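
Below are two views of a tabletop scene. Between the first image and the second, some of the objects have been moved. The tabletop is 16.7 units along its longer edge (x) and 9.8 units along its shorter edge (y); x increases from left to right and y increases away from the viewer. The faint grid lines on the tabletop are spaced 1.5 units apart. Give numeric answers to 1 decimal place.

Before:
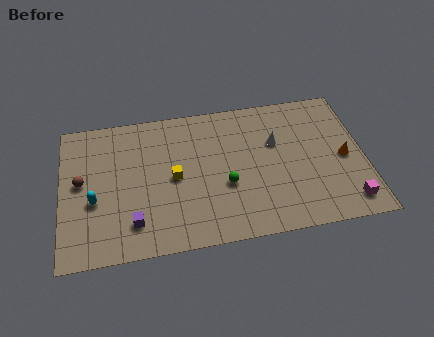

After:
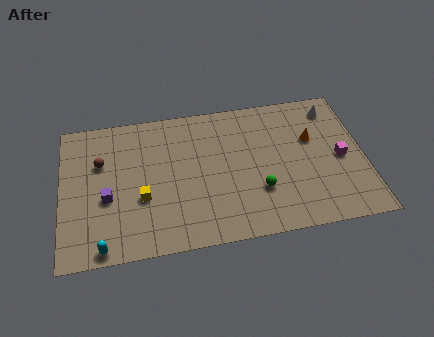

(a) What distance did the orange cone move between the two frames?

2.3

The orange cone moved from about (15.6, 4.6) to (13.9, 6.2), a distance of √(1.7² + 1.6²) ≈ 2.3.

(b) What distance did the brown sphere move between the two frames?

1.6

The brown sphere was near (1.1, 5.3) before and (2.2, 6.5) after, so it travelled √(1.1² + 1.2²) ≈ 1.6 units.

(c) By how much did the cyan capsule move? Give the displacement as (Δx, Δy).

(0.4, -3.1)

The cyan capsule started near (1.8, 3.9) and ended near (2.2, 0.8).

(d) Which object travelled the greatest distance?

the white cone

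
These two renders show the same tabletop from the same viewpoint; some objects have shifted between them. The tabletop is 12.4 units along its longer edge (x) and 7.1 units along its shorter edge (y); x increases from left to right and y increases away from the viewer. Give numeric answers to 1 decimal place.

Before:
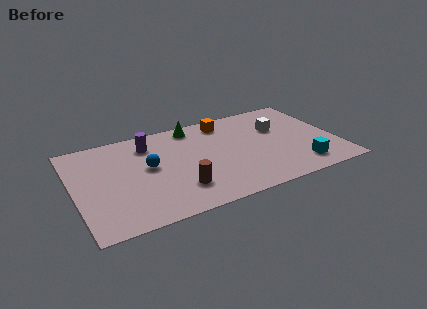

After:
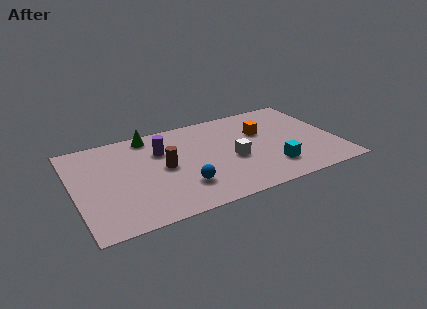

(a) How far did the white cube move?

2.9

The white cube was near (9.8, 4.6) before and (7.4, 3.0) after, so it travelled √(2.4² + 1.6²) ≈ 2.9 units.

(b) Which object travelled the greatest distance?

the white cube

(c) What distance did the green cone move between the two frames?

2.1

From (5.9, 6.2) to (3.8, 6.3), the green cone covered √(2.1² + 0.1²) ≈ 2.1 units.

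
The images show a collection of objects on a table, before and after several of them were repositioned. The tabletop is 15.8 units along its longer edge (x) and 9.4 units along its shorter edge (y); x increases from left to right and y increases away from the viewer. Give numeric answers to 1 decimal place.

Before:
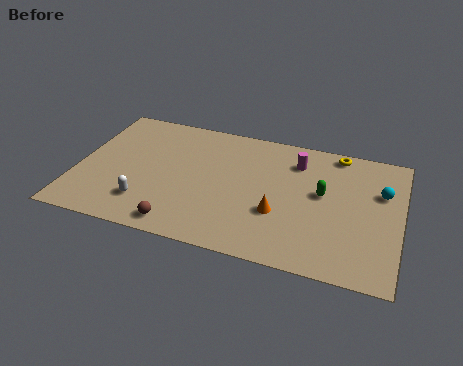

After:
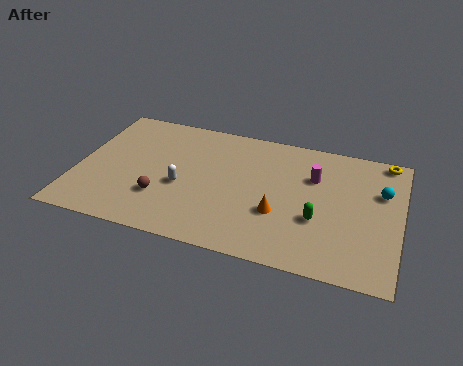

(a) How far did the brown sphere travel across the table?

2.0

The brown sphere moved from about (5.4, 1.1) to (4.3, 2.8), a distance of √(1.1² + 1.7²) ≈ 2.0.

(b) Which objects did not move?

the orange cone and the cyan sphere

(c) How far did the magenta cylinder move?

1.3

The magenta cylinder was near (10.6, 7.3) before and (11.5, 6.4) after, so it travelled √(0.9² + 0.9²) ≈ 1.3 units.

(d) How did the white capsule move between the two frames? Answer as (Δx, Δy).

(1.6, 1.7)

The white capsule was at about (3.6, 2.2) and moved to about (5.2, 3.9).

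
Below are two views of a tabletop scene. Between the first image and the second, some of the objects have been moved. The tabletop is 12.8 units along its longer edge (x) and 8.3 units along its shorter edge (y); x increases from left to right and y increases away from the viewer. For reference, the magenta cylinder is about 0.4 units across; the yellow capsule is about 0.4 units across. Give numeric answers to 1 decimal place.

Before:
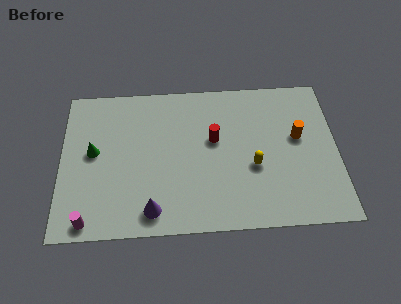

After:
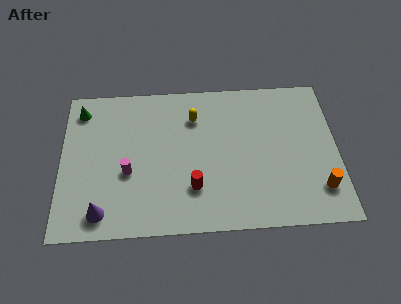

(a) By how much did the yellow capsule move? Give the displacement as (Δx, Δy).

(-2.7, 2.9)

The yellow capsule started near (8.9, 3.3) and ended near (6.2, 6.2).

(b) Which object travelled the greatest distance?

the yellow capsule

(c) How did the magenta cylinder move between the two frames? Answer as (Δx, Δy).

(1.8, 2.5)

From the two frames, the magenta cylinder sits at roughly (1.3, 0.8) before and (3.1, 3.3) after.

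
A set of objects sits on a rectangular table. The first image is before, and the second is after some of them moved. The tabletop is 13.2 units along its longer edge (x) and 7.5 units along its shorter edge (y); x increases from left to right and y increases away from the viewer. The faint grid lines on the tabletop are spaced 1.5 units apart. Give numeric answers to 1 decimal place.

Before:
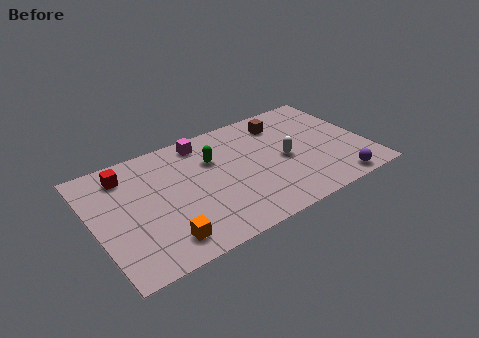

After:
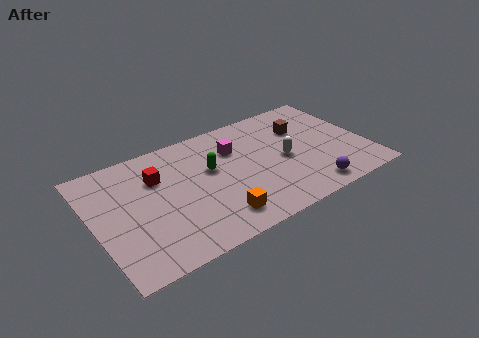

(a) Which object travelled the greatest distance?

the orange cube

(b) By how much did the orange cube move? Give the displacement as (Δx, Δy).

(2.6, 0.1)

The orange cube was at about (2.9, 1.3) and moved to about (5.5, 1.4).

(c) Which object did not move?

the white capsule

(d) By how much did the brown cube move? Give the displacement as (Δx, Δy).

(0.9, -0.8)

The brown cube was at about (9.5, 6.0) and moved to about (10.4, 5.2).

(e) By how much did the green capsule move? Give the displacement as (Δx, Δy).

(-0.2, -0.6)

The green capsule was at about (5.9, 5.1) and moved to about (5.7, 4.5).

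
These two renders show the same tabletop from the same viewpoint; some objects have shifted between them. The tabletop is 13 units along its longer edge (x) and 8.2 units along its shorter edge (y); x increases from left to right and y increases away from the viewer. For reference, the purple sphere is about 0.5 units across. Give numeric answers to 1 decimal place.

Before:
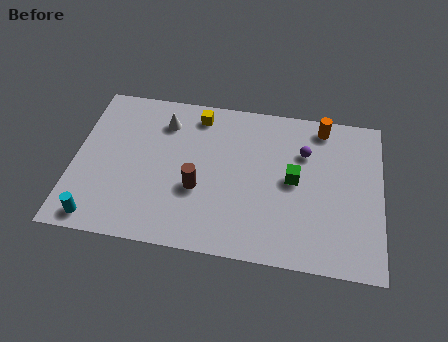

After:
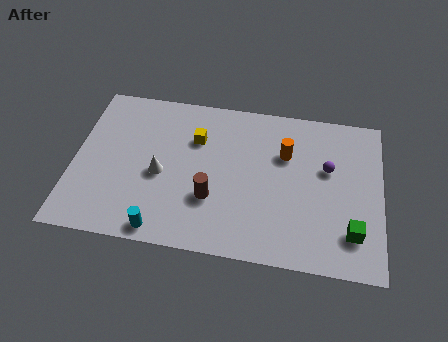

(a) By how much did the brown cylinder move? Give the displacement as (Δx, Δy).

(0.6, -0.4)

From the two frames, the brown cylinder sits at roughly (5.3, 3.1) before and (5.9, 2.7) after.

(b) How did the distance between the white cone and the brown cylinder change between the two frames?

-1.3

Before: roughly 3.7 units apart; after: 2.4. That's 1.3 units closer together.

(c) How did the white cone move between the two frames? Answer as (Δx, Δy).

(0.0, -2.8)

The white cone was at about (3.7, 6.4) and moved to about (3.7, 3.6).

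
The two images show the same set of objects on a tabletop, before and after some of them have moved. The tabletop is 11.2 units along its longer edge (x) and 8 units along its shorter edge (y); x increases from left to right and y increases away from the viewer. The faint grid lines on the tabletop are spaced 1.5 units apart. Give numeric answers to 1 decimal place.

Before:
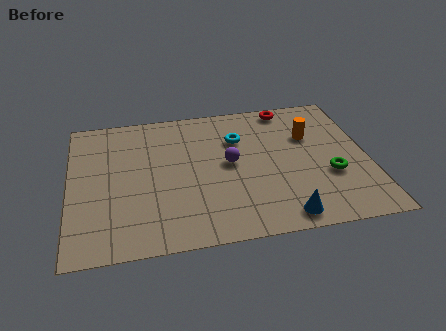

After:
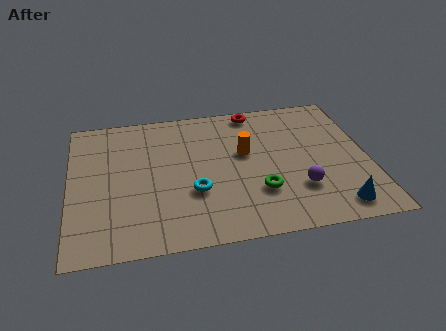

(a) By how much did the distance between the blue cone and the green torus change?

+0.3

The distance was about 2.8 in the first image and 3.1 in the second, so they moved 0.3 units further apart.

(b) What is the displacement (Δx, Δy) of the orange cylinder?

(-2.5, -0.6)

From the two frames, the orange cylinder sits at roughly (9.1, 5.3) before and (6.6, 4.7) after.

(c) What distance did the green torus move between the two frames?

2.7

From (9.7, 2.9) to (7.0, 2.4), the green torus covered √(2.7² + 0.5²) ≈ 2.7 units.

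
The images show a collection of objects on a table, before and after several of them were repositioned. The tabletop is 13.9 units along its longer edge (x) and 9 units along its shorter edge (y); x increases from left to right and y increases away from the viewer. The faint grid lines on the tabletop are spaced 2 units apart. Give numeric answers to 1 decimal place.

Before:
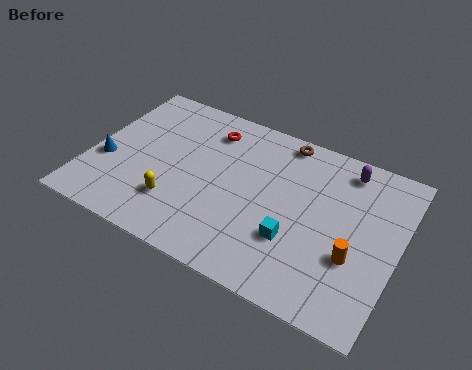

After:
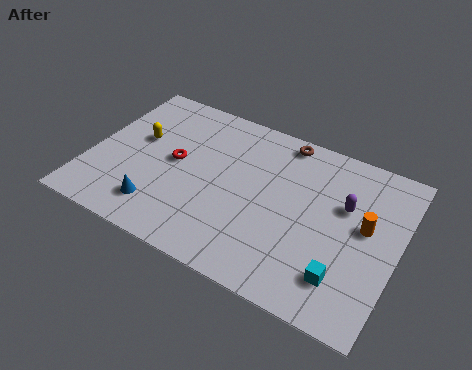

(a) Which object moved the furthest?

the yellow capsule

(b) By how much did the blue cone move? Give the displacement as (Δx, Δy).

(2.7, -1.6)

From the two frames, the blue cone sits at roughly (0.8, 3.4) before and (3.5, 1.8) after.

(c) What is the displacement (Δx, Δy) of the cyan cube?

(2.3, -0.9)

The cyan cube was at about (9.5, 2.9) and moved to about (11.8, 2.0).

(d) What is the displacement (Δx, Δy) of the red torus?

(-1.2, -2.5)

From the two frames, the red torus sits at roughly (5.0, 7.2) before and (3.8, 4.7) after.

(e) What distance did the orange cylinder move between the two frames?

1.8

The orange cylinder moved from about (12.1, 3.2) to (12.4, 5.0), a distance of √(0.3² + 1.8²) ≈ 1.8.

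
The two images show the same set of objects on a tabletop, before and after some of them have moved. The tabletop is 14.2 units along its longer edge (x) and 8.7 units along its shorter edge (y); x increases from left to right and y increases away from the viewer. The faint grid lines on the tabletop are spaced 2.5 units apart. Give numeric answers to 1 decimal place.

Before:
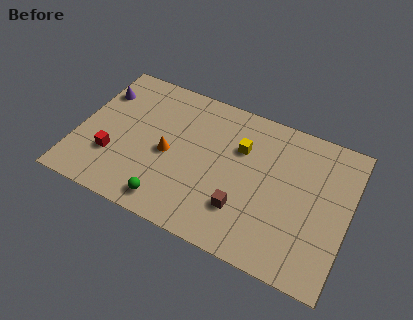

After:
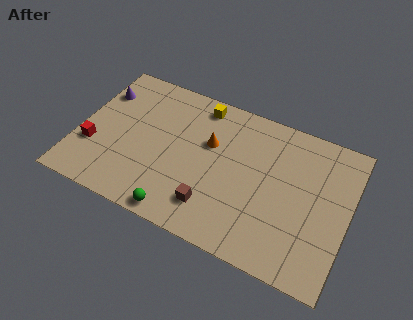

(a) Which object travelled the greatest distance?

the yellow cube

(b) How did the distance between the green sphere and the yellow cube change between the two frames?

+1.1

Before: roughly 5.7 units apart; after: 6.8. That's 1.1 units further apart.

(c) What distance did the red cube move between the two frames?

1.1

The red cube moved from about (2.0, 2.7) to (0.9, 2.9), a distance of √(1.1² + 0.2²) ≈ 1.1.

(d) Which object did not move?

the purple cone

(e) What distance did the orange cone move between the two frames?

2.5

The orange cone moved from about (4.8, 4.0) to (6.8, 5.5), a distance of √(2.0² + 1.5²) ≈ 2.5.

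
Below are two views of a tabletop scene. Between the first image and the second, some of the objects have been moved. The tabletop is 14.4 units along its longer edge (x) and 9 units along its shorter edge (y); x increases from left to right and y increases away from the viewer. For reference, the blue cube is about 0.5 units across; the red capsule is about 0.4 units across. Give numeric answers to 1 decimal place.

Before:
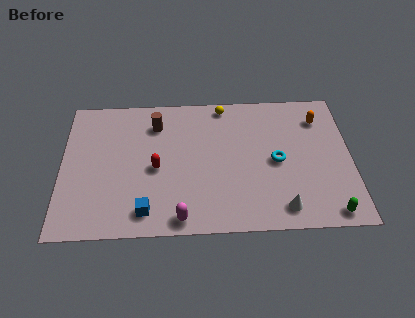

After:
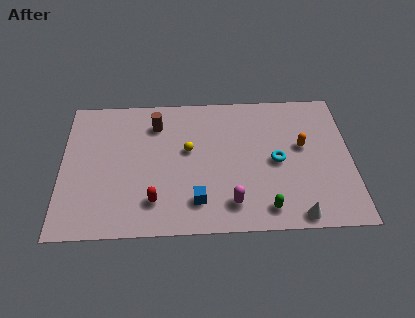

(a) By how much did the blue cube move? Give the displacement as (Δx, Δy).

(2.5, 0.5)

From the two frames, the blue cube sits at roughly (4.2, 1.4) before and (6.7, 1.9) after.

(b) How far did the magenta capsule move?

2.6

The magenta capsule was near (5.9, 0.9) before and (8.4, 1.7) after, so it travelled √(2.5² + 0.8²) ≈ 2.6 units.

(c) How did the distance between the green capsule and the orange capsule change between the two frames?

-1.8

The distance was about 6.1 in the first image and 4.3 in the second, so they moved 1.8 units closer together.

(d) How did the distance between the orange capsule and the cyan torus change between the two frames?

-1.9

They were about 3.5 units apart before and 1.6 after — 1.9 units closer together.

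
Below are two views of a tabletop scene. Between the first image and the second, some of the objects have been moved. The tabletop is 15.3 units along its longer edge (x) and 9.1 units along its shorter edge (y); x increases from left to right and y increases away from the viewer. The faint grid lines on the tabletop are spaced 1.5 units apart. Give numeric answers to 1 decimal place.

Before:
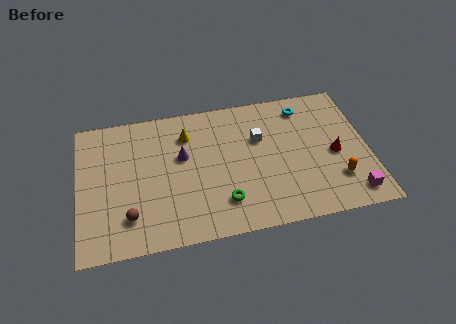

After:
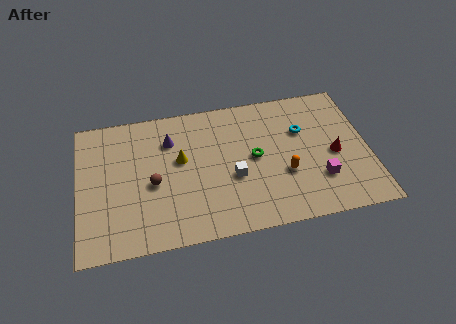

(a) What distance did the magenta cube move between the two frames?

2.1

The magenta cube moved from about (14.2, 1.3) to (12.6, 2.6), a distance of √(1.6² + 1.3²) ≈ 2.1.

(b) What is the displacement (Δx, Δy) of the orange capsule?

(-2.7, 0.9)

From the two frames, the orange capsule sits at roughly (13.5, 2.4) before and (10.8, 3.3) after.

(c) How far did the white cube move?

2.7

The white cube moved from about (9.6, 5.9) to (8.1, 3.6), a distance of √(1.5² + 2.3²) ≈ 2.7.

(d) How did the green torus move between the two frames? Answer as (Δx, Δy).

(1.8, 2.6)

From the two frames, the green torus sits at roughly (7.5, 2.1) before and (9.3, 4.7) after.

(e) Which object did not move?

the red cone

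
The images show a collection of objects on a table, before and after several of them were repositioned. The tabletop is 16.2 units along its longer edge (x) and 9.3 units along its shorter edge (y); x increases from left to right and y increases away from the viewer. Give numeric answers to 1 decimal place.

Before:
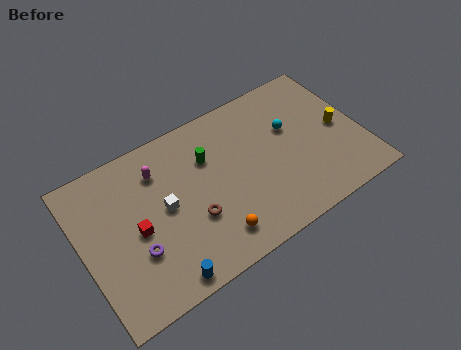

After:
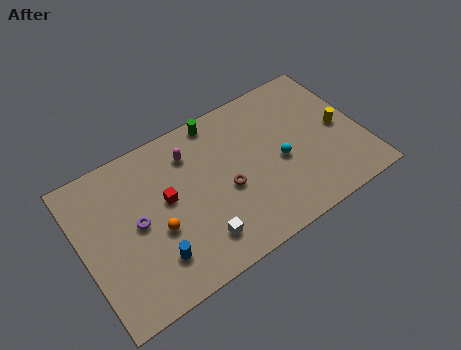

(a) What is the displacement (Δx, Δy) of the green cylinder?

(0.9, 2.0)

The green cylinder started near (7.5, 6.4) and ended near (8.4, 8.4).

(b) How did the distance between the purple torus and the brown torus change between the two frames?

+1.8

Before: roughly 3.3 units apart; after: 5.1. That's 1.8 units further apart.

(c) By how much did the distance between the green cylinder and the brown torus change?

+1.0

The distance was about 3.4 in the first image and 4.4 in the second, so they moved 1.0 units further apart.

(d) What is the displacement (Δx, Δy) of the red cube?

(1.9, 0.9)

From the two frames, the red cube sits at roughly (3.0, 4.3) before and (4.9, 5.2) after.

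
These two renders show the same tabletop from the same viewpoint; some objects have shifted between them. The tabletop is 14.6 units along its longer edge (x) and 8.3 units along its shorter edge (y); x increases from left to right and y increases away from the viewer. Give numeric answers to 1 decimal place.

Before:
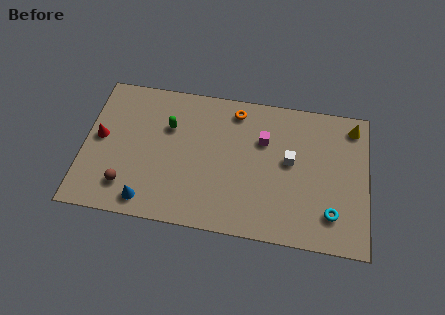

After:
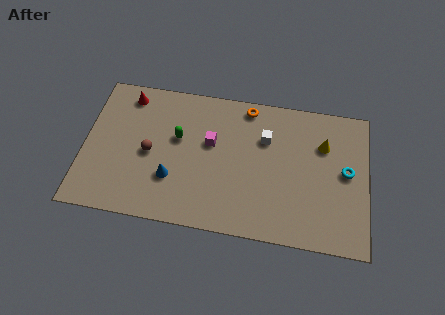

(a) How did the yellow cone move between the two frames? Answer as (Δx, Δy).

(-1.5, -1.3)

The yellow cone was at about (13.8, 7.1) and moved to about (12.3, 5.8).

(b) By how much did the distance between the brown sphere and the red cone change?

+0.5

Before: roughly 3.0 units apart; after: 3.5. That's 0.5 units further apart.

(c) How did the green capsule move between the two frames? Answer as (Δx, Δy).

(0.5, -0.6)

The green capsule was at about (4.3, 5.6) and moved to about (4.8, 5.0).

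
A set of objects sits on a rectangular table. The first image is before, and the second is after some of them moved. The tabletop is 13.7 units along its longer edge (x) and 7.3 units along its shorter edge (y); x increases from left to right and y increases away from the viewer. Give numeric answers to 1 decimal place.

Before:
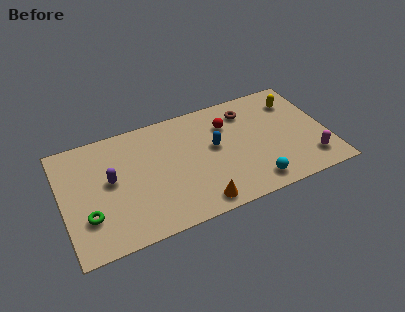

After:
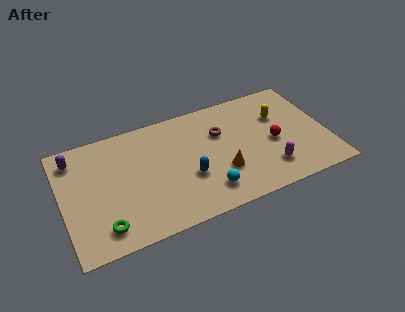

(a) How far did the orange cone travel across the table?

2.1

The orange cone was near (6.7, 0.9) before and (8.1, 2.4) after, so it travelled √(1.4² + 1.5²) ≈ 2.1 units.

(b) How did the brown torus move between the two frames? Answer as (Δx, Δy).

(-1.5, -0.9)

The brown torus was at about (9.8, 5.8) and moved to about (8.3, 4.9).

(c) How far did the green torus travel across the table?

1.1

From (1.2, 2.2) to (1.9, 1.3), the green torus covered √(0.7² + 0.9²) ≈ 1.1 units.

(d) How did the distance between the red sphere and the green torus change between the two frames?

+1.1

The distance was about 8.1 in the first image and 9.2 in the second, so they moved 1.1 units further apart.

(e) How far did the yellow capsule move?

1.1

The yellow capsule moved from about (12.3, 5.6) to (11.4, 4.9), a distance of √(0.9² + 0.7²) ≈ 1.1.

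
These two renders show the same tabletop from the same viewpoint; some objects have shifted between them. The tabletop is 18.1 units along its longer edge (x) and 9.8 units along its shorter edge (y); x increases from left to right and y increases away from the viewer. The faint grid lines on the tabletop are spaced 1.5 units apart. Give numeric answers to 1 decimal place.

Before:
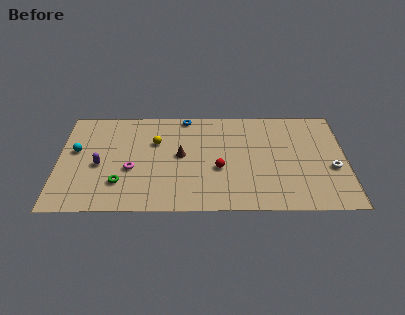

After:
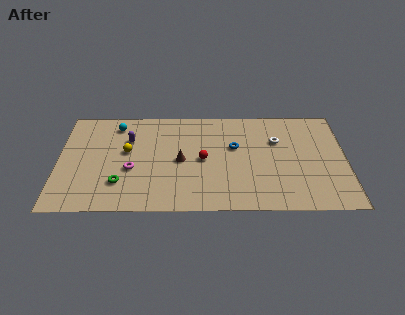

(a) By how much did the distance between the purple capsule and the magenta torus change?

+0.9

Before: roughly 2.0 units apart; after: 2.9. That's 0.9 units further apart.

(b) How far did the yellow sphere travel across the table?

2.0

The yellow sphere moved from about (6.1, 6.5) to (4.3, 5.6), a distance of √(1.8² + 0.9²) ≈ 2.0.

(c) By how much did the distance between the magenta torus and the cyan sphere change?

+0.5

Before: roughly 3.9 units apart; after: 4.4. That's 0.5 units further apart.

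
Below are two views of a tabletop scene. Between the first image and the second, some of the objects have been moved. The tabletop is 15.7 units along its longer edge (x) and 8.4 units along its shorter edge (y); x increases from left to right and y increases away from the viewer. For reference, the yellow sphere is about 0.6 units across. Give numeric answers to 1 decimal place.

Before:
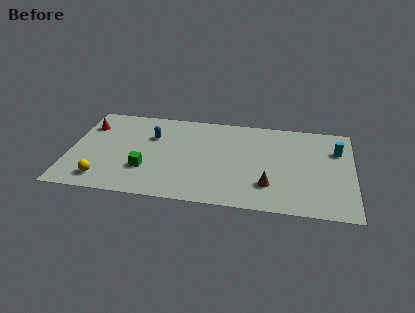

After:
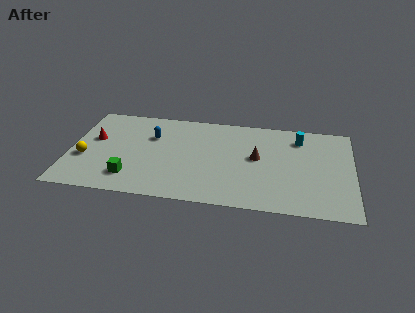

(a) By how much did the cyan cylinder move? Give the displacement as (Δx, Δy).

(-2.1, 0.8)

The cyan cylinder started near (14.8, 5.9) and ended near (12.7, 6.7).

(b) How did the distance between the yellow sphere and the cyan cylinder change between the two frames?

-1.3

They were about 13.6 units apart before and 12.3 after — 1.3 units closer together.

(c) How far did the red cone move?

1.3

The red cone was near (0.9, 6.2) before and (1.3, 5.0) after, so it travelled √(0.4² + 1.2²) ≈ 1.3 units.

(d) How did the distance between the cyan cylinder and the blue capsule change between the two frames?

-2.0

They were about 10.3 units apart before and 8.3 after — 2.0 units closer together.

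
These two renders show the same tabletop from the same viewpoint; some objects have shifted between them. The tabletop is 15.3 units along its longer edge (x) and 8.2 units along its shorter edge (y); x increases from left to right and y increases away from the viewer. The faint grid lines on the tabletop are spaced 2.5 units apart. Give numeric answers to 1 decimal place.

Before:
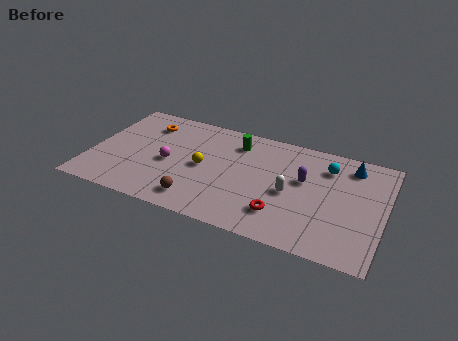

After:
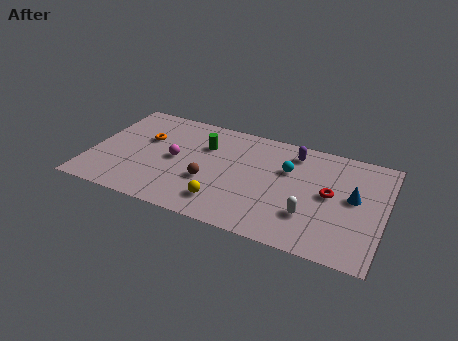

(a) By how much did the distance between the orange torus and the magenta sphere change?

-1.1

The distance was about 3.1 in the first image and 2.0 in the second, so they moved 1.1 units closer together.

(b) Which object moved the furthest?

the red torus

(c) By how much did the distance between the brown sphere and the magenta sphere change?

-0.7

Before: roughly 2.9 units apart; after: 2.2. That's 0.7 units closer together.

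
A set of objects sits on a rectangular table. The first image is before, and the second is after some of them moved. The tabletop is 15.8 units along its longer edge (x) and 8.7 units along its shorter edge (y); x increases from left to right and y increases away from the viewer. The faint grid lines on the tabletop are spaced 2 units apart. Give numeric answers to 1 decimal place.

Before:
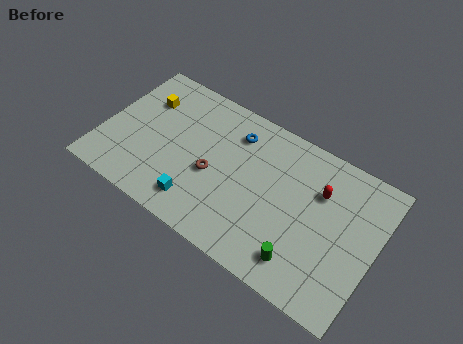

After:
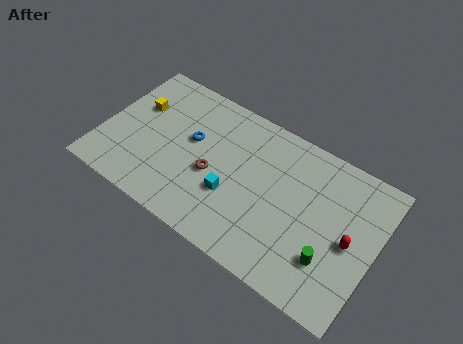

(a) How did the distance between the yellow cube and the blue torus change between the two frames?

-2.0

Before: roughly 5.3 units apart; after: 3.3. That's 2.0 units closer together.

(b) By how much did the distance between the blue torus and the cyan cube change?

-2.0

They were about 5.4 units apart before and 3.4 after — 2.0 units closer together.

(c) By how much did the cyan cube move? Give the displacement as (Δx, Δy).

(1.7, 1.5)

The cyan cube started near (6.0, 1.6) and ended near (7.7, 3.1).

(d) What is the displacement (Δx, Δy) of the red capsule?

(2.0, -1.9)

The red capsule started near (12.4, 6.0) and ended near (14.4, 4.1).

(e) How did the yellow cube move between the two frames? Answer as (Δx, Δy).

(-0.3, -0.6)

The yellow cube started near (2.0, 6.2) and ended near (1.7, 5.6).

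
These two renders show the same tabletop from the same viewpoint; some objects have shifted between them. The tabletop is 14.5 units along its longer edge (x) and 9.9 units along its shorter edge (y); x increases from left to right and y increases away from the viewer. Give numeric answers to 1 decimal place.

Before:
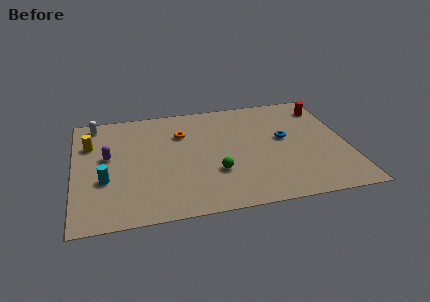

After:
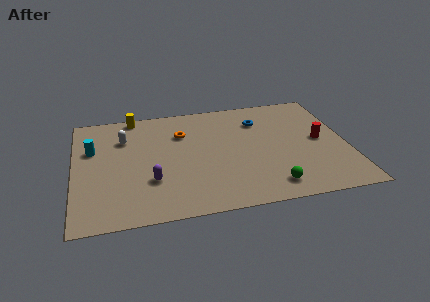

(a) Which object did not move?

the orange torus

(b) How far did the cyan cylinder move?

2.9

The cyan cylinder was near (1.6, 3.6) before and (1.0, 6.4) after, so it travelled √(0.6² + 2.8²) ≈ 2.9 units.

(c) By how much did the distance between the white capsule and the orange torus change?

-1.8

Before: roughly 4.9 units apart; after: 3.1. That's 1.8 units closer together.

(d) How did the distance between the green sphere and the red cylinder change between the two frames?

-3.3

They were about 7.8 units apart before and 4.5 after — 3.3 units closer together.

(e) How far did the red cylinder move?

3.0

The red cylinder moved from about (13.6, 8.0) to (13.1, 5.0), a distance of √(0.5² + 3.0²) ≈ 3.0.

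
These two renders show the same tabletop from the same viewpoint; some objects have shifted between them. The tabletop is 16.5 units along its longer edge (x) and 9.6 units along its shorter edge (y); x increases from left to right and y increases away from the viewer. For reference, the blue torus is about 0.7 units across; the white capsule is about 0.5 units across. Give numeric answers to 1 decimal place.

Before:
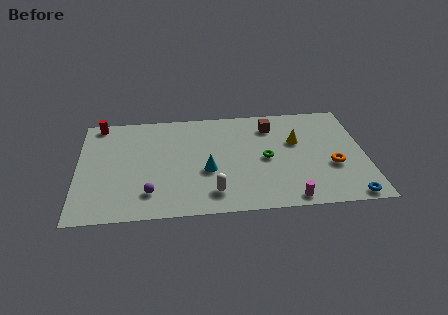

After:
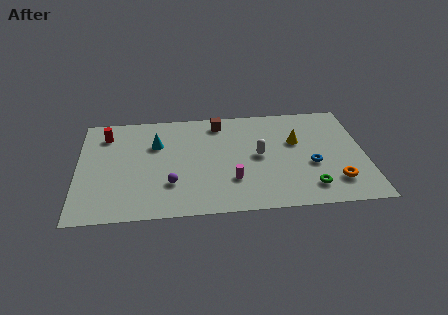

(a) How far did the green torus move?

3.7

From (10.8, 4.6) to (13.2, 1.8), the green torus covered √(2.4² + 2.8²) ≈ 3.7 units.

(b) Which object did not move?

the yellow cone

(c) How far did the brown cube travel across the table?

3.1

From (11.2, 7.6) to (8.2, 8.2), the brown cube covered √(3.0² + 0.6²) ≈ 3.1 units.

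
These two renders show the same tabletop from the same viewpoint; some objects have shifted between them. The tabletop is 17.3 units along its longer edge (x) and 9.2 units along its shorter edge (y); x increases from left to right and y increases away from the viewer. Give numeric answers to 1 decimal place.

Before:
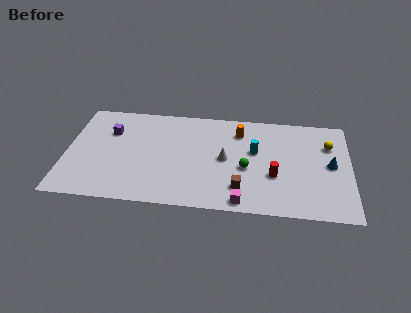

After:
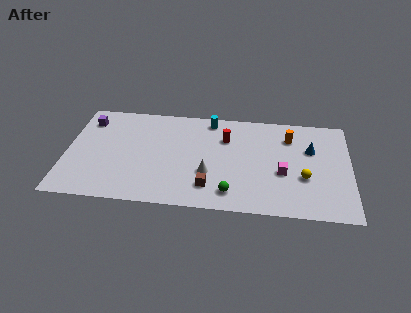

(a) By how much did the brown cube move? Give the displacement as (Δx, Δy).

(-1.9, -0.1)

From the two frames, the brown cube sits at roughly (10.7, 2.1) before and (8.8, 2.0) after.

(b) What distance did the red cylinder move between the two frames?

4.3

The red cylinder was near (12.7, 3.4) before and (9.7, 6.5) after, so it travelled √(3.0² + 3.1²) ≈ 4.3 units.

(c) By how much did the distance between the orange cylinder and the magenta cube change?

-3.0

Before: roughly 6.3 units apart; after: 3.3. That's 3.0 units closer together.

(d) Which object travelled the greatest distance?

the red cylinder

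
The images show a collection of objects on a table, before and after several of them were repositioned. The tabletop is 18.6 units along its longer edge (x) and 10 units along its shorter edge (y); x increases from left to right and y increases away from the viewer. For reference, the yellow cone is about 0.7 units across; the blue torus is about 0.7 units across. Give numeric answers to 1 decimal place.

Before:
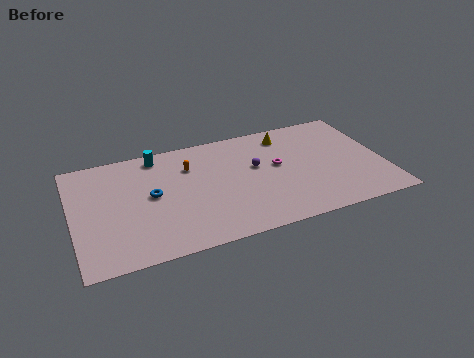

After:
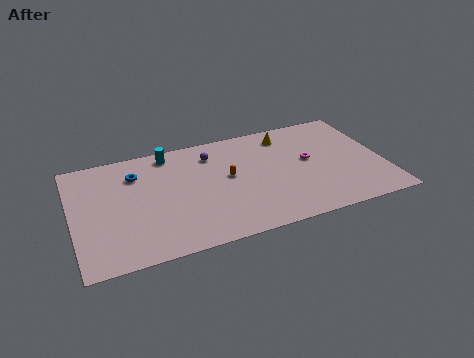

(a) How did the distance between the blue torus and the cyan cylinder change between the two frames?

-1.1

Before: roughly 3.6 units apart; after: 2.5. That's 1.1 units closer together.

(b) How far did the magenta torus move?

1.9

From (12.3, 5.6) to (14.2, 5.5), the magenta torus covered √(1.9² + 0.1²) ≈ 1.9 units.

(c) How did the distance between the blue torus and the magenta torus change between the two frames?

+2.9

Before: roughly 7.6 units apart; after: 10.5. That's 2.9 units further apart.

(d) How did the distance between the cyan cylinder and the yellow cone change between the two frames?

-0.7

The distance was about 7.8 in the first image and 7.1 in the second, so they moved 0.7 units closer together.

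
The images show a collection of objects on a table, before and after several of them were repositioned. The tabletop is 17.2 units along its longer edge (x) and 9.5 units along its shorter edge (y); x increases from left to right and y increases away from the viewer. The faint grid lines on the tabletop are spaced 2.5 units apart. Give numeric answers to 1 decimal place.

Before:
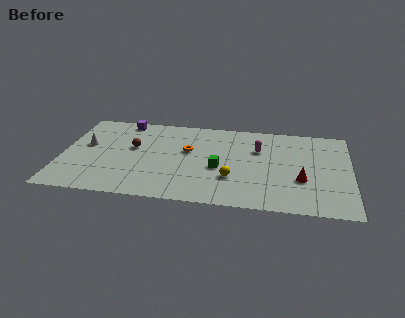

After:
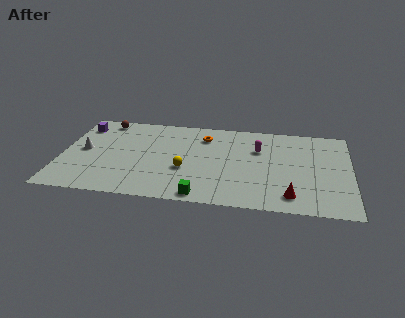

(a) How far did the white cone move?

0.6

The white cone was near (1.4, 5.5) before and (1.3, 4.9) after, so it travelled √(0.1² + 0.6²) ≈ 0.6 units.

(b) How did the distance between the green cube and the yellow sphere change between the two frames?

+1.6

Before: roughly 1.3 units apart; after: 2.9. That's 1.6 units further apart.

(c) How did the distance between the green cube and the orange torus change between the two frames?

+4.0

Before: roughly 2.5 units apart; after: 6.5. That's 4.0 units further apart.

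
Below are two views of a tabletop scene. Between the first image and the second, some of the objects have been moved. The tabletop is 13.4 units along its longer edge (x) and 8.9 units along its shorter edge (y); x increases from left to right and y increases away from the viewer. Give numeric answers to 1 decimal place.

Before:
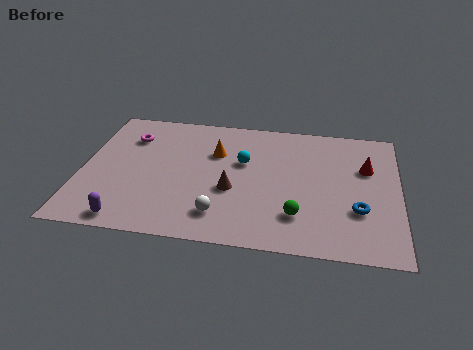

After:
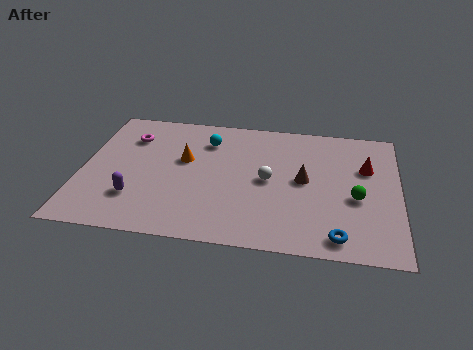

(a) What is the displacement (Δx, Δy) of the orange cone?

(-1.3, -0.7)

The orange cone started near (5.6, 6.0) and ended near (4.3, 5.3).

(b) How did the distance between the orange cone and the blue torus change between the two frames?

+1.0

The distance was about 6.8 in the first image and 7.8 in the second, so they moved 1.0 units further apart.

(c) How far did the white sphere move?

3.2

The white sphere was near (6.0, 1.8) before and (7.9, 4.4) after, so it travelled √(1.9² + 2.6²) ≈ 3.2 units.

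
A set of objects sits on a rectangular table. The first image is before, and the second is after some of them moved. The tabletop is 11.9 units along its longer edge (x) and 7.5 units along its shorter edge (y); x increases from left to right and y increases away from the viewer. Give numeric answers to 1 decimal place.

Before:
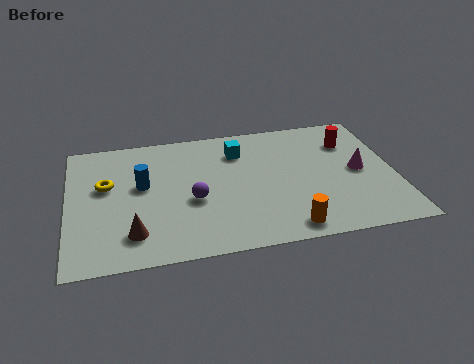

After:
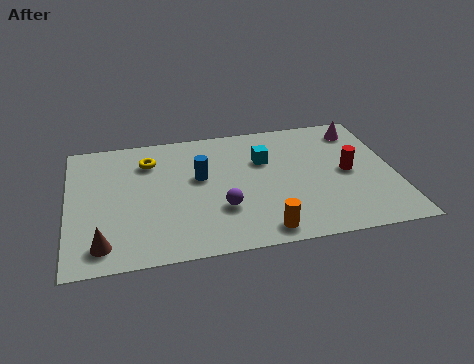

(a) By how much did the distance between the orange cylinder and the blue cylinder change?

-2.0

Before: roughly 6.1 units apart; after: 4.1. That's 2.0 units closer together.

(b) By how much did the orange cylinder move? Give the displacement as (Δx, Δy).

(-0.9, 0.0)

The orange cylinder was at about (7.8, 0.9) and moved to about (6.9, 0.9).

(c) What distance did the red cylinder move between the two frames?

1.8

The red cylinder moved from about (10.4, 5.5) to (10.2, 3.7), a distance of √(0.2² + 1.8²) ≈ 1.8.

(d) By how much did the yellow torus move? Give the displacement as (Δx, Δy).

(1.6, 1.2)

The yellow torus started near (1.4, 4.5) and ended near (3.0, 5.7).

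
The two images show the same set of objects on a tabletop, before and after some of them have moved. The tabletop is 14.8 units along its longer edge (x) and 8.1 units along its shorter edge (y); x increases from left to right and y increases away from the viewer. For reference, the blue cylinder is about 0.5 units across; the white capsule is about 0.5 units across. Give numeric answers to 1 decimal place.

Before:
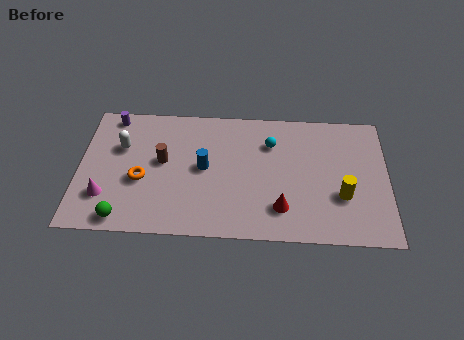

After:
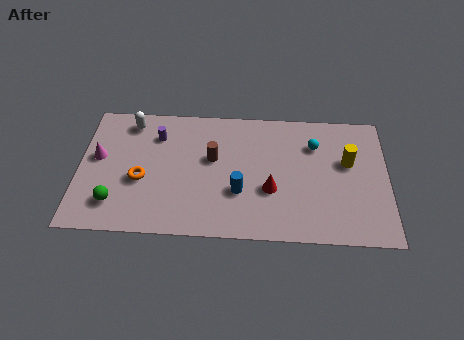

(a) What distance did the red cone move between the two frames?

1.2

The red cone moved from about (9.7, 1.9) to (9.2, 3.0), a distance of √(0.5² + 1.1²) ≈ 1.2.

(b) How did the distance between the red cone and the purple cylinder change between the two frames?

-3.5

Before: roughly 9.8 units apart; after: 6.3. That's 3.5 units closer together.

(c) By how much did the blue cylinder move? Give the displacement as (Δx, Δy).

(1.7, -1.4)

The blue cylinder started near (6.0, 4.2) and ended near (7.7, 2.8).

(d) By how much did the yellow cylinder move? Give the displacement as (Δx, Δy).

(0.3, 2.1)

From the two frames, the yellow cylinder sits at roughly (12.6, 2.8) before and (12.9, 4.9) after.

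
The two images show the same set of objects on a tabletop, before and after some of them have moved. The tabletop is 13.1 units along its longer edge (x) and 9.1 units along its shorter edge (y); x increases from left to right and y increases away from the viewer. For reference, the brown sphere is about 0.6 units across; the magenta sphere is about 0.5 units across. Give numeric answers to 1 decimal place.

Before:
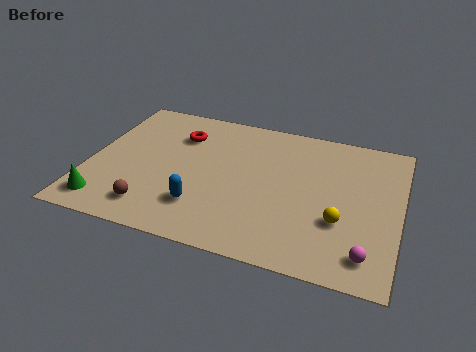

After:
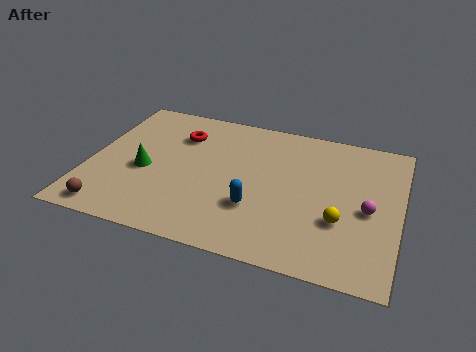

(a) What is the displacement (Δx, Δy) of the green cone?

(1.4, 2.5)

From the two frames, the green cone sits at roughly (1.0, 1.4) before and (2.4, 3.9) after.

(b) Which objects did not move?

the red torus and the yellow sphere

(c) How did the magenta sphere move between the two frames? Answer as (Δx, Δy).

(-0.1, 2.6)

From the two frames, the magenta sphere sits at roughly (11.9, 1.5) before and (11.8, 4.1) after.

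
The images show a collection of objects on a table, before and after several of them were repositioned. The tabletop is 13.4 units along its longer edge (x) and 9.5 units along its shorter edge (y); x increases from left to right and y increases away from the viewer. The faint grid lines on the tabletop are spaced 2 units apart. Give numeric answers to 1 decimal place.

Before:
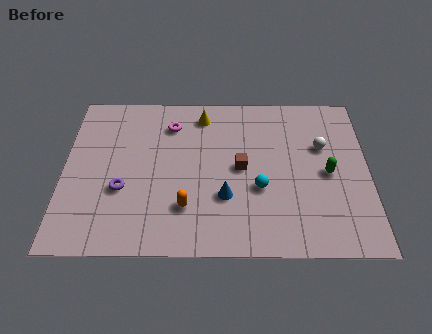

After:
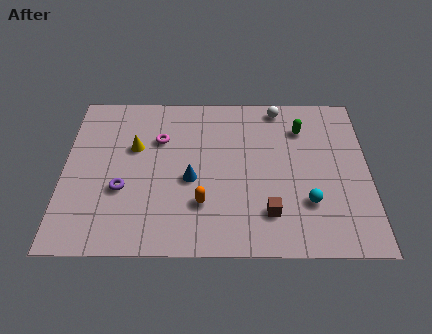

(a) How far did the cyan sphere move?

2.2

The cyan sphere was near (8.6, 3.6) before and (10.7, 2.8) after, so it travelled √(2.1² + 0.8²) ≈ 2.2 units.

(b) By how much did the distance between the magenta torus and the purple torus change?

-1.0

Before: roughly 4.4 units apart; after: 3.4. That's 1.0 units closer together.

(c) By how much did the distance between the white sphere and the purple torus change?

-0.7

Before: roughly 9.2 units apart; after: 8.5. That's 0.7 units closer together.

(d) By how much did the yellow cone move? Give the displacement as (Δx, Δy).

(-3.0, -2.0)

The yellow cone was at about (6.1, 8.0) and moved to about (3.1, 6.0).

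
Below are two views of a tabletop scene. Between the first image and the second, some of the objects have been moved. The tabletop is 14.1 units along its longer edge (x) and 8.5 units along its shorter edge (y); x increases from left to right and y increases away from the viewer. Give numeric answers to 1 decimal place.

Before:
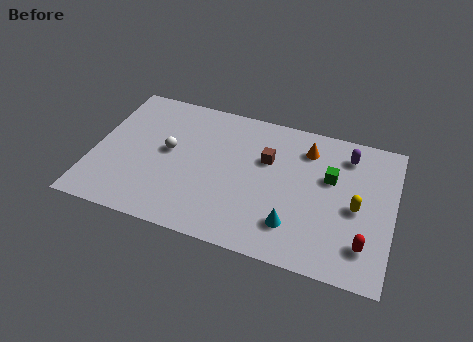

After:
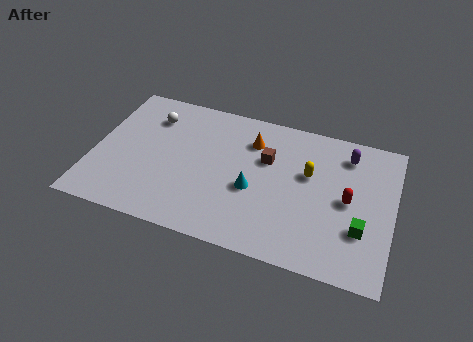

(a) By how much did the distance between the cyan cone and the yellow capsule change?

-0.4

The distance was about 3.4 in the first image and 3.0 in the second, so they moved 0.4 units closer together.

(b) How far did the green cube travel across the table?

3.1

From (11.1, 5.3) to (12.7, 2.7), the green cube covered √(1.6² + 2.6²) ≈ 3.1 units.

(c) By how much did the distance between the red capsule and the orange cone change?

-0.5

They were about 5.7 units apart before and 5.2 after — 0.5 units closer together.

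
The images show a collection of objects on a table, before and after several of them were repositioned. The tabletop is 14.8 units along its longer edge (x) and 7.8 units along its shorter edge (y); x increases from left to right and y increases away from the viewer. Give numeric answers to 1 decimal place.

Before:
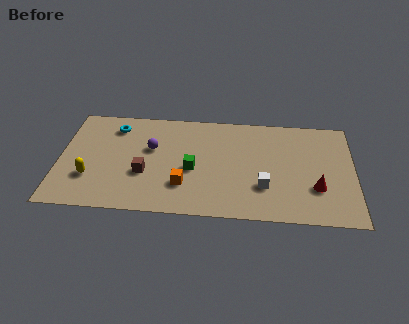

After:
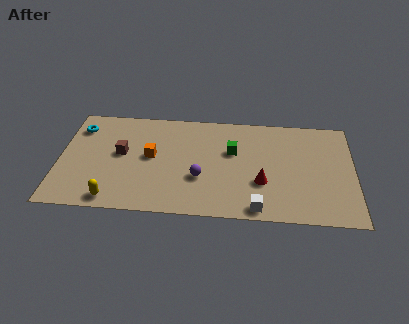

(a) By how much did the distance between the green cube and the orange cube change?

+2.9

Before: roughly 1.3 units apart; after: 4.2. That's 2.9 units further apart.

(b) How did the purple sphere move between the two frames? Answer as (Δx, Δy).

(2.5, -2.0)

The purple sphere was at about (4.6, 4.8) and moved to about (7.1, 2.8).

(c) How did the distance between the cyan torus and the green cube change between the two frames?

+3.0

They were about 4.9 units apart before and 7.9 after — 3.0 units further apart.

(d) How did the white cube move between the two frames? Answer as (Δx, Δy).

(-0.3, -1.6)

The white cube started near (10.3, 2.4) and ended near (10.0, 0.8).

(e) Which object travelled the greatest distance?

the purple sphere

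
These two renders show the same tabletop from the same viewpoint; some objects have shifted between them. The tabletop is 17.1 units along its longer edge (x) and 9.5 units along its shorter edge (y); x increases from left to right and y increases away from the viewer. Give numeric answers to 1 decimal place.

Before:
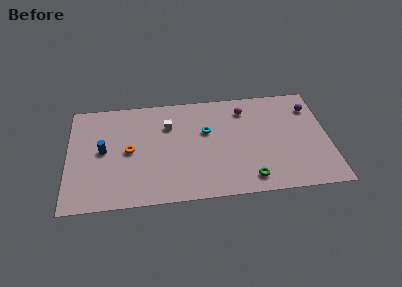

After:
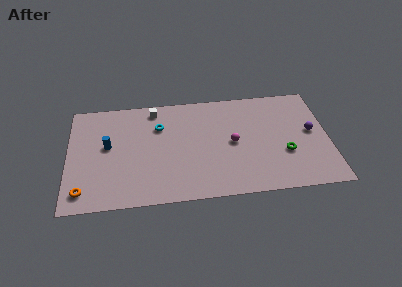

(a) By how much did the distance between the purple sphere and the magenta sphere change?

+0.8

They were about 4.4 units apart before and 5.2 after — 0.8 units further apart.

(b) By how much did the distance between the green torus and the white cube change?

+2.4

Before: roughly 7.4 units apart; after: 9.8. That's 2.4 units further apart.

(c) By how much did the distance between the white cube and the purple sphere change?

+1.3

The distance was about 9.5 in the first image and 10.8 in the second, so they moved 1.3 units further apart.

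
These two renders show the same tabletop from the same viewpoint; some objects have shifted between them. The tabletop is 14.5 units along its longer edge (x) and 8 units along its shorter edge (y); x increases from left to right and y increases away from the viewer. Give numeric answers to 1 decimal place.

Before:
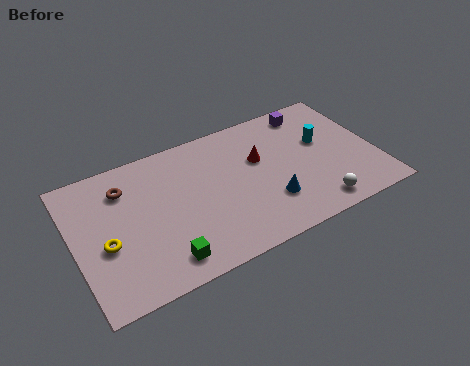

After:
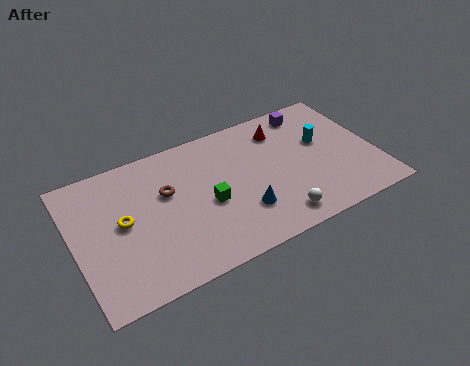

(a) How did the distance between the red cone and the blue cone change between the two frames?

+2.0

Before: roughly 2.7 units apart; after: 4.7. That's 2.0 units further apart.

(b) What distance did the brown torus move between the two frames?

2.2

From (2.6, 6.1) to (4.5, 5.0), the brown torus covered √(1.9² + 1.1²) ≈ 2.2 units.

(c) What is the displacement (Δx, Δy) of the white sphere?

(-1.9, 0.1)

From the two frames, the white sphere sits at roughly (11.2, 1.1) before and (9.3, 1.2) after.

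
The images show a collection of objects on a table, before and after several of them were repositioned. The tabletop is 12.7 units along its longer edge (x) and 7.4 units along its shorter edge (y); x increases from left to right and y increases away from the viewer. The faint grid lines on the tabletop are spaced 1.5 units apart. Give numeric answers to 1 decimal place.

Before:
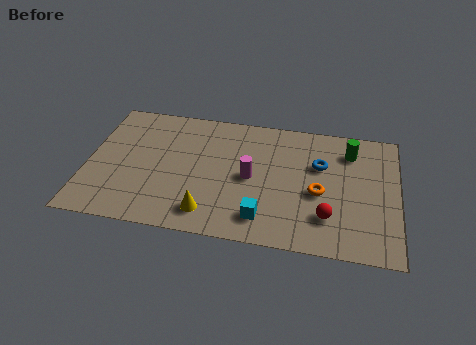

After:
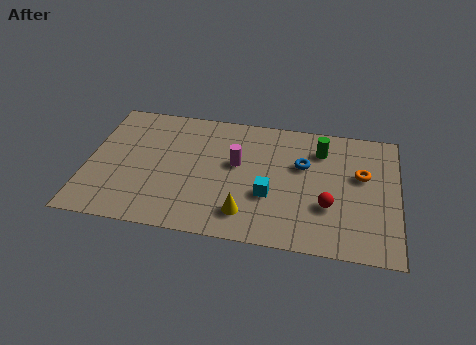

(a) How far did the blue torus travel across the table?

0.7

The blue torus was near (9.5, 4.8) before and (8.8, 4.7) after, so it travelled √(0.7² + 0.1²) ≈ 0.7 units.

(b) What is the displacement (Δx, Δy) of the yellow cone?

(1.5, 0.2)

From the two frames, the yellow cone sits at roughly (5.1, 1.3) before and (6.6, 1.5) after.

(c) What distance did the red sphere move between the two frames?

0.6

From (9.9, 1.9) to (9.9, 2.5), the red sphere covered √(0.0² + 0.6²) ≈ 0.6 units.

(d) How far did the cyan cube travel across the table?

1.3

The cyan cube moved from about (7.3, 1.4) to (7.5, 2.7), a distance of √(0.2² + 1.3²) ≈ 1.3.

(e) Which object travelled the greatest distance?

the orange torus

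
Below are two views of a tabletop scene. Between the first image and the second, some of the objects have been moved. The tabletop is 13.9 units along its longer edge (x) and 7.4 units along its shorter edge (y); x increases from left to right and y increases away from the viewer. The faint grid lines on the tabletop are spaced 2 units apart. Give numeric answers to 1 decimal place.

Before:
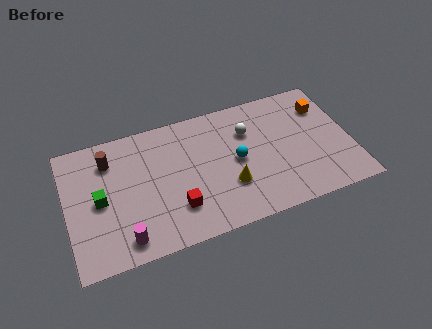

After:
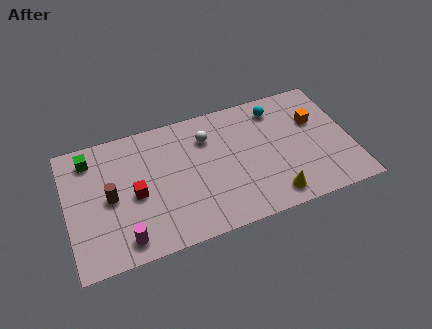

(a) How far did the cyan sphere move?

3.3

The cyan sphere moved from about (8.3, 3.7) to (10.5, 6.1), a distance of √(2.2² + 2.4²) ≈ 3.3.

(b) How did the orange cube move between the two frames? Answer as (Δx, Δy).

(-0.5, -0.7)

From the two frames, the orange cube sits at roughly (12.8, 5.5) before and (12.3, 4.8) after.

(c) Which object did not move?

the magenta cylinder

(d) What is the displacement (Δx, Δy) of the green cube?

(-0.3, 2.5)

From the two frames, the green cube sits at roughly (1.6, 3.6) before and (1.3, 6.1) after.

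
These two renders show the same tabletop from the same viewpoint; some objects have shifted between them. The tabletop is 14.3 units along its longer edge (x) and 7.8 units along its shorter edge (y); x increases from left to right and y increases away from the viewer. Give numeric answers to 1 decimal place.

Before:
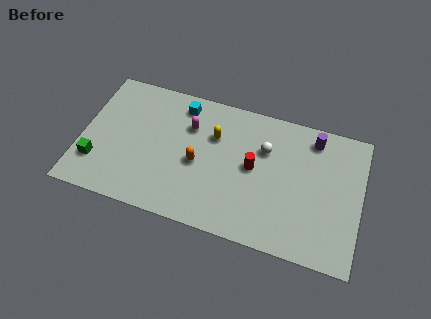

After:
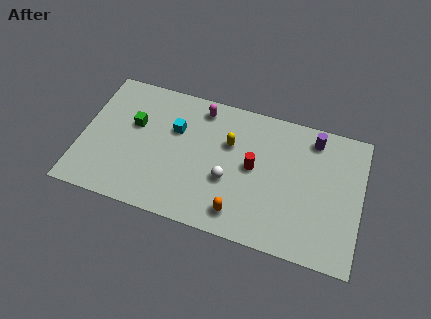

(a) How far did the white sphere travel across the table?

2.9

The white sphere moved from about (9.3, 5.3) to (7.6, 3.0), a distance of √(1.7² + 2.3²) ≈ 2.9.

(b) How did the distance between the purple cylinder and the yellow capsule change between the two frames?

-0.7

Before: roughly 5.2 units apart; after: 4.5. That's 0.7 units closer together.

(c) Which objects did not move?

the red cylinder and the purple cylinder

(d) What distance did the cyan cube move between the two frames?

1.5

From (4.9, 6.6) to (4.7, 5.1), the cyan cube covered √(0.2² + 1.5²) ≈ 1.5 units.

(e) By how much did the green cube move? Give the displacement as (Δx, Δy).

(1.7, 2.7)

The green cube started near (0.9, 2.1) and ended near (2.6, 4.8).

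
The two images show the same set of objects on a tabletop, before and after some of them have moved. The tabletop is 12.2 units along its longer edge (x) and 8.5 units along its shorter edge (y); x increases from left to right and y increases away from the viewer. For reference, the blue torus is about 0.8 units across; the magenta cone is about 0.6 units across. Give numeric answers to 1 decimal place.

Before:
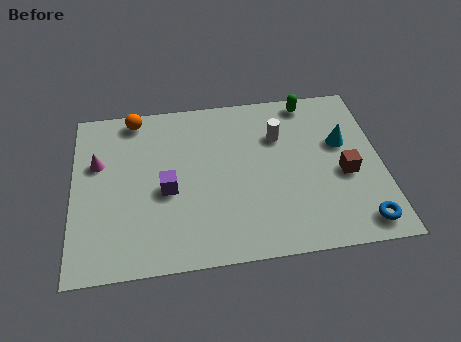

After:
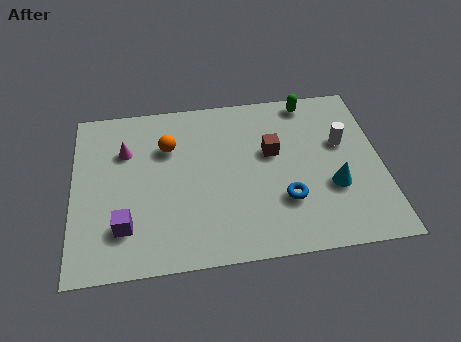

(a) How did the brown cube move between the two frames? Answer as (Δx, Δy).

(-2.8, 1.5)

The brown cube started near (10.7, 3.6) and ended near (7.9, 5.1).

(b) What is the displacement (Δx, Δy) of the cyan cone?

(-0.5, -2.2)

The cyan cone was at about (10.7, 5.2) and moved to about (10.2, 3.0).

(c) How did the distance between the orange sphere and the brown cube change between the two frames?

-4.9

Before: roughly 9.1 units apart; after: 4.2. That's 4.9 units closer together.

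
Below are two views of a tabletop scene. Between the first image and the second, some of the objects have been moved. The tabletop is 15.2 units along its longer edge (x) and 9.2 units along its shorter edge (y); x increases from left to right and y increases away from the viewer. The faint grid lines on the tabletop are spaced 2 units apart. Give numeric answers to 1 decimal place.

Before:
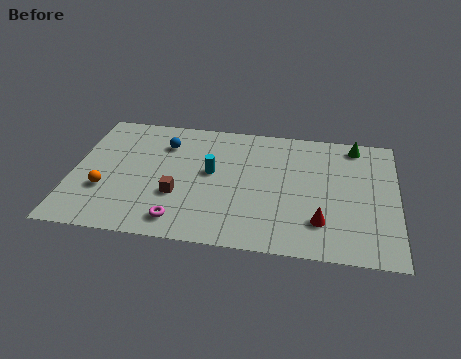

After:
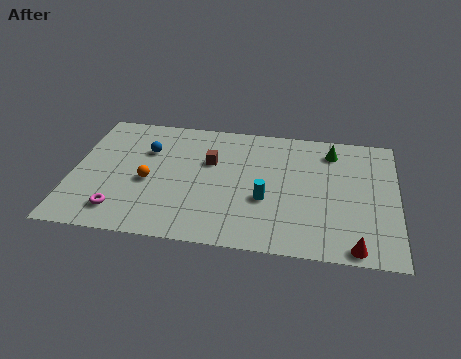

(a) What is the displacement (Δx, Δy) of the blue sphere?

(-0.8, -0.6)

The blue sphere started near (4.2, 6.9) and ended near (3.4, 6.3).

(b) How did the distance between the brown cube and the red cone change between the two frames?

+1.8

They were about 6.8 units apart before and 8.6 after — 1.8 units further apart.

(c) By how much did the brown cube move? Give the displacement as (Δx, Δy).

(1.4, 2.7)

The brown cube was at about (5.0, 3.2) and moved to about (6.4, 5.9).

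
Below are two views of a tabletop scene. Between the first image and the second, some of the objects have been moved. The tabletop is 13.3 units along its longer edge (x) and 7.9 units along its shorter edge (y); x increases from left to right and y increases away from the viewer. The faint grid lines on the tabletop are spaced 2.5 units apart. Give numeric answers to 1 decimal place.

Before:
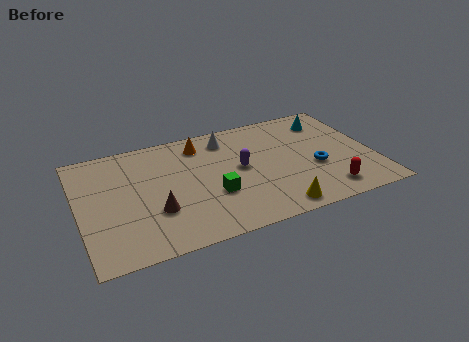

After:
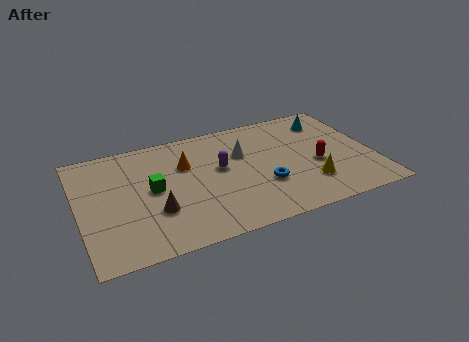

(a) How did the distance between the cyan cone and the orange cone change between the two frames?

+0.9

Before: roughly 5.9 units apart; after: 6.8. That's 0.9 units further apart.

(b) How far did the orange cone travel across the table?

1.4

The orange cone was near (5.7, 6.5) before and (4.9, 5.3) after, so it travelled √(0.8² + 1.2²) ≈ 1.4 units.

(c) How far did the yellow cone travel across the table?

2.1

The yellow cone moved from about (8.5, 0.9) to (10.2, 2.1), a distance of √(1.7² + 1.2²) ≈ 2.1.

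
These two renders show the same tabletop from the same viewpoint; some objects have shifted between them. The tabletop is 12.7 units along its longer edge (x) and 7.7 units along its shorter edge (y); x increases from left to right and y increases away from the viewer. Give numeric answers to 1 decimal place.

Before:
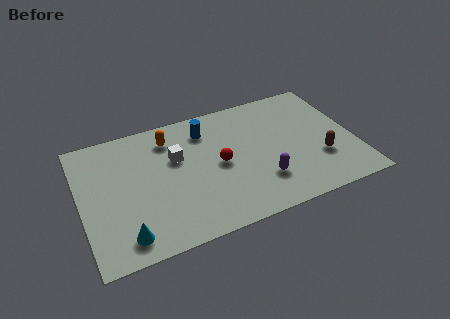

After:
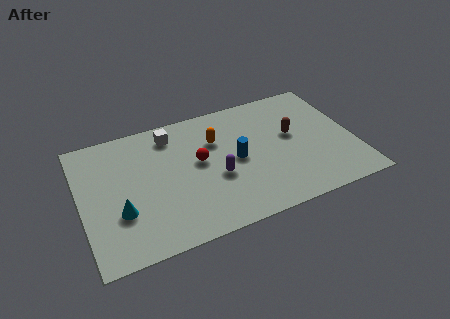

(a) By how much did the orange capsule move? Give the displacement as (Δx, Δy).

(2.1, -0.9)

From the two frames, the orange capsule sits at roughly (4.3, 6.2) before and (6.4, 5.3) after.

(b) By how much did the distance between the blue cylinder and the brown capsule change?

-3.4

Before: roughly 6.2 units apart; after: 2.8. That's 3.4 units closer together.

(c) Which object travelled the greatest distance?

the blue cylinder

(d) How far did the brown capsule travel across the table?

2.2

The brown capsule was near (11.0, 2.5) before and (9.9, 4.4) after, so it travelled √(1.1² + 1.9²) ≈ 2.2 units.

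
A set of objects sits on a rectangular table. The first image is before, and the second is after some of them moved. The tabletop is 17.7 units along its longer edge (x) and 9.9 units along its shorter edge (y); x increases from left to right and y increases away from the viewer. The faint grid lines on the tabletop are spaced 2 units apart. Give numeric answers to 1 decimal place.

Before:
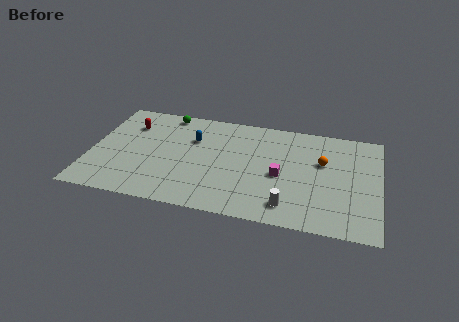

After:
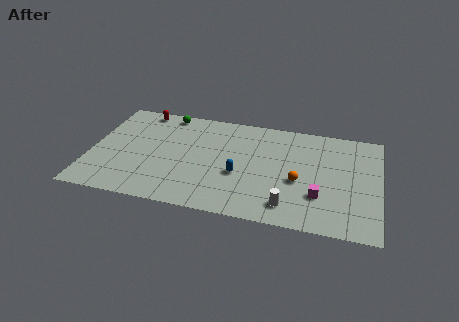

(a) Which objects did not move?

the white cylinder and the green sphere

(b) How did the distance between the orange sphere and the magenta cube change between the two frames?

-1.4

Before: roughly 3.1 units apart; after: 1.7. That's 1.4 units closer together.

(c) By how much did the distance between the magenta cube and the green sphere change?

+2.8

Before: roughly 8.6 units apart; after: 11.4. That's 2.8 units further apart.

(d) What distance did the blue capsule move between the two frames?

4.1

From (6.2, 6.7) to (9.2, 3.9), the blue capsule covered √(3.0² + 2.8²) ≈ 4.1 units.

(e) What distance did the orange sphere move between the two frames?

2.5

From (14.2, 6.2) to (12.8, 4.1), the orange sphere covered √(1.4² + 2.1²) ≈ 2.5 units.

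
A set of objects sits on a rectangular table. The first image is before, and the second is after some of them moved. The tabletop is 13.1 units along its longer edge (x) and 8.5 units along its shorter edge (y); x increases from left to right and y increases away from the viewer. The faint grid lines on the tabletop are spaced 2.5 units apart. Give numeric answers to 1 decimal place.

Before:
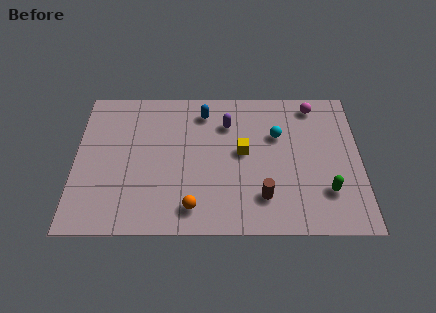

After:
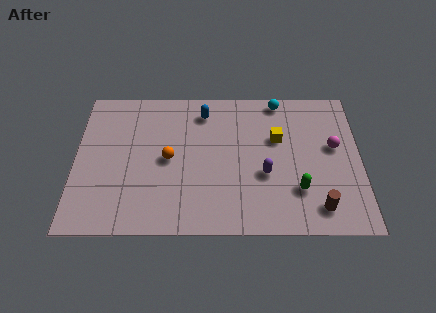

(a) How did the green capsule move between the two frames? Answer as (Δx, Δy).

(-1.3, 0.1)

From the two frames, the green capsule sits at roughly (11.5, 2.3) before and (10.2, 2.4) after.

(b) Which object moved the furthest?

the purple capsule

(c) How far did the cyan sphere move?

2.1

The cyan sphere was near (9.3, 5.6) before and (9.4, 7.7) after, so it travelled √(0.1² + 2.1²) ≈ 2.1 units.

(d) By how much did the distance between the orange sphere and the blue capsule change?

-2.4

They were about 5.6 units apart before and 3.2 after — 2.4 units closer together.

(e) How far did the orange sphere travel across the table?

3.0

From (5.4, 1.4) to (4.3, 4.2), the orange sphere covered √(1.1² + 2.8²) ≈ 3.0 units.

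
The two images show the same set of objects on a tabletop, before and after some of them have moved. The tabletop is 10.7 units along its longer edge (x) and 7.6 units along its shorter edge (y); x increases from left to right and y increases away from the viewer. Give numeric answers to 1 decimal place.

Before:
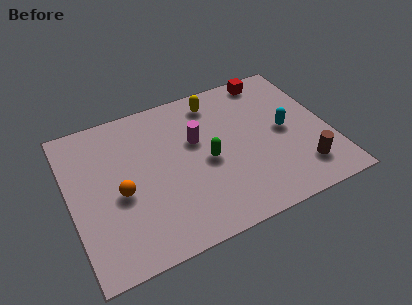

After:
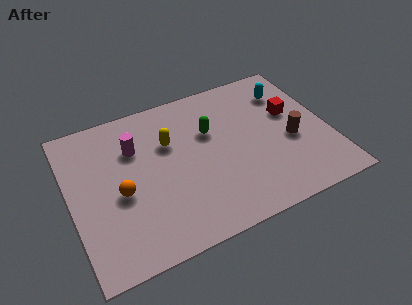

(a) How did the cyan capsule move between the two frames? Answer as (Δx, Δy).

(0.4, 2.0)

The cyan capsule started near (8.9, 3.8) and ended near (9.3, 5.8).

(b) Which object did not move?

the orange sphere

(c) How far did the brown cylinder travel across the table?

1.6

The brown cylinder was near (9.3, 1.6) before and (9.1, 3.2) after, so it travelled √(0.2² + 1.6²) ≈ 1.6 units.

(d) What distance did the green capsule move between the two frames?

1.4

The green capsule was near (5.6, 3.5) before and (5.9, 4.9) after, so it travelled √(0.3² + 1.4²) ≈ 1.4 units.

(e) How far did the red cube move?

2.3

The red cube moved from about (8.7, 6.8) to (9.3, 4.6), a distance of √(0.6² + 2.2²) ≈ 2.3.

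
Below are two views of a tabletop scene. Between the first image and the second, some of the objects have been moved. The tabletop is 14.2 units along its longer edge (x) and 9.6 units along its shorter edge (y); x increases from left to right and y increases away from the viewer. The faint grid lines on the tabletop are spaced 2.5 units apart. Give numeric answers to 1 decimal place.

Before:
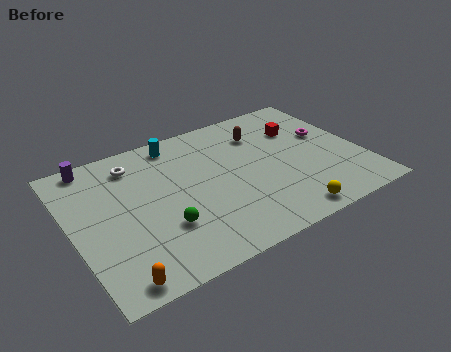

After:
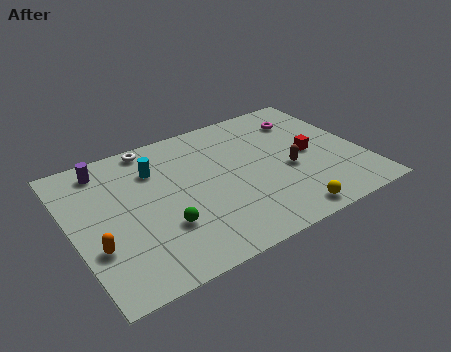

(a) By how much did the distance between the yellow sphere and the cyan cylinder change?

-0.4

The distance was about 8.5 in the first image and 8.1 in the second, so they moved 0.4 units closer together.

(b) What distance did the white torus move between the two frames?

1.3

The white torus was near (3.4, 7.8) before and (4.4, 8.7) after, so it travelled √(1.0² + 0.9²) ≈ 1.3 units.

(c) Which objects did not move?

the green sphere and the yellow sphere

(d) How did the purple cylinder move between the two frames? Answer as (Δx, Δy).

(0.5, -0.5)

The purple cylinder was at about (1.5, 8.7) and moved to about (2.0, 8.2).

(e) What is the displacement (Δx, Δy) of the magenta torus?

(-0.9, 1.7)

The magenta torus was at about (12.8, 5.7) and moved to about (11.9, 7.4).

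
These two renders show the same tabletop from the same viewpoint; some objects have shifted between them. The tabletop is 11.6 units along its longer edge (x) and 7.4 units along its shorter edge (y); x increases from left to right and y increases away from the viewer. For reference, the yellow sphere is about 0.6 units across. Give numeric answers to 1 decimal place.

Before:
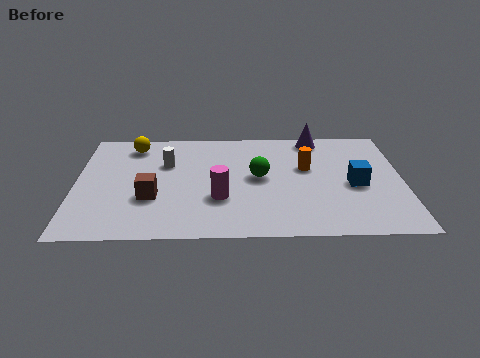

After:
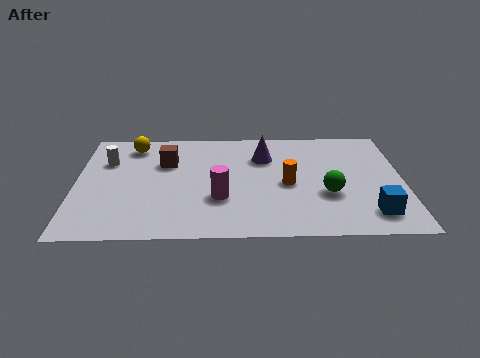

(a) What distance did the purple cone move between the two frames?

2.3

From (8.6, 6.6) to (6.7, 5.3), the purple cone covered √(1.9² + 1.3²) ≈ 2.3 units.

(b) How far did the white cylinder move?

2.1

From (3.2, 4.9) to (1.1, 5.1), the white cylinder covered √(2.1² + 0.2²) ≈ 2.1 units.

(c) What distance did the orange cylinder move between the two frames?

1.3

The orange cylinder was near (8.2, 4.5) before and (7.5, 3.4) after, so it travelled √(0.7² + 1.1²) ≈ 1.3 units.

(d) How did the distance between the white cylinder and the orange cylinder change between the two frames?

+1.6

They were about 5.0 units apart before and 6.6 after — 1.6 units further apart.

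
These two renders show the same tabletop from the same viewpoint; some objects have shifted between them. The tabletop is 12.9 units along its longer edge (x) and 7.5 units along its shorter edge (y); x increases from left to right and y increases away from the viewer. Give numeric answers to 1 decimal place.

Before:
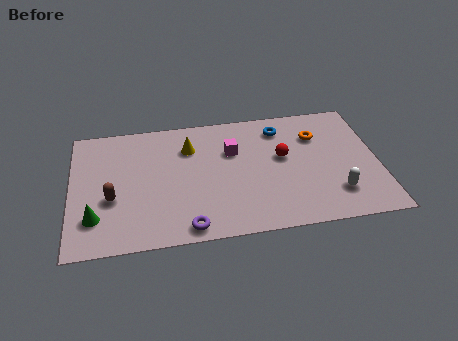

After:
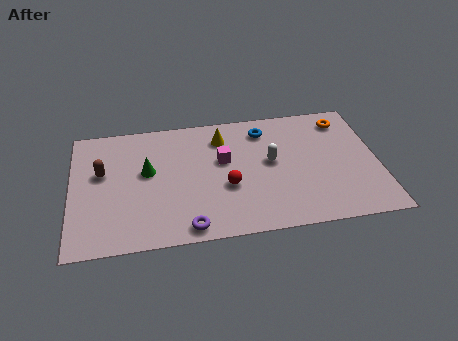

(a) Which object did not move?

the purple torus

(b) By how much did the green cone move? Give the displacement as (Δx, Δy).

(2.2, 2.4)

The green cone started near (1.0, 1.9) and ended near (3.2, 4.3).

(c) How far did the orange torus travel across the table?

1.4

The orange torus moved from about (10.4, 5.4) to (11.6, 6.2), a distance of √(1.2² + 0.8²) ≈ 1.4.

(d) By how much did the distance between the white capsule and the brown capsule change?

-2.3

The distance was about 9.4 in the first image and 7.1 in the second, so they moved 2.3 units closer together.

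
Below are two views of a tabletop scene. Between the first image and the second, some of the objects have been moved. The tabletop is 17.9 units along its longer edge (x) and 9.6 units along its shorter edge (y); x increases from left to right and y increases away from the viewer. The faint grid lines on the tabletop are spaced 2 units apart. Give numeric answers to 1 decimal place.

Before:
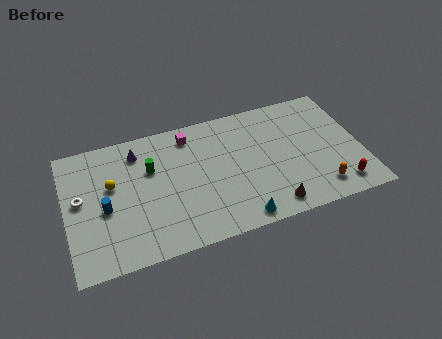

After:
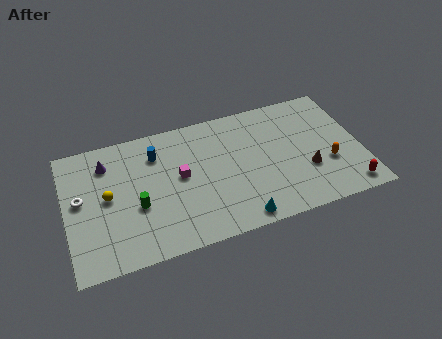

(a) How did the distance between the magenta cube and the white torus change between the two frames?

-1.4

The distance was about 7.4 in the first image and 6.0 in the second, so they moved 1.4 units closer together.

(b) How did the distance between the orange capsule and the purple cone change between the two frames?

+1.6

Before: roughly 12.2 units apart; after: 13.8. That's 1.6 units further apart.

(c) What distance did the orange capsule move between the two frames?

1.8

The orange capsule moved from about (15.1, 1.7) to (15.8, 3.4), a distance of √(0.7² + 1.7²) ≈ 1.8.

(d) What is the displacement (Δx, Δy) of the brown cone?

(2.4, 2.0)

The brown cone was at about (12.1, 1.3) and moved to about (14.5, 3.3).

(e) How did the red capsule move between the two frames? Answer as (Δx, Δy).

(0.5, -0.3)

The red capsule was at about (16.3, 1.5) and moved to about (16.8, 1.2).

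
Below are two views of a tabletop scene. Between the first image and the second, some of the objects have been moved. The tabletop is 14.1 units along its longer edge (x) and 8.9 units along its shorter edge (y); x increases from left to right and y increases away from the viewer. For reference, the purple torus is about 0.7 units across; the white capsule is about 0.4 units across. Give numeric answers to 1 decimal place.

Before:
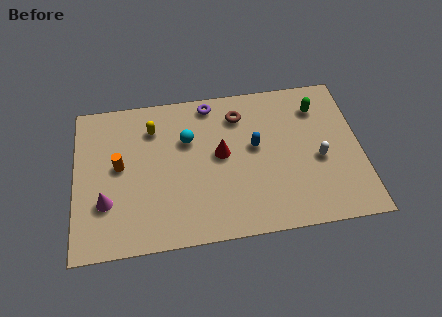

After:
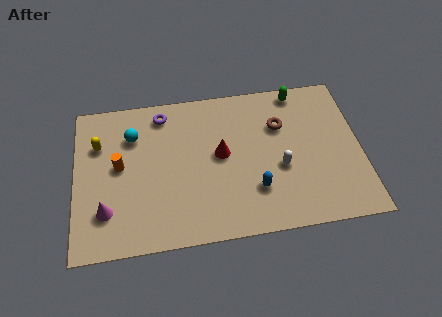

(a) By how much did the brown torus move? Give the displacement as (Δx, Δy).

(2.0, -0.9)

The brown torus was at about (8.2, 7.0) and moved to about (10.2, 6.1).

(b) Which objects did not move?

the red cone and the orange cylinder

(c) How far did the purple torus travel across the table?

2.4

The purple torus moved from about (6.8, 7.9) to (4.4, 7.6), a distance of √(2.4² + 0.3²) ≈ 2.4.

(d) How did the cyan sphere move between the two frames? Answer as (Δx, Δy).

(-2.7, 0.6)

The cyan sphere started near (5.6, 5.9) and ended near (2.9, 6.5).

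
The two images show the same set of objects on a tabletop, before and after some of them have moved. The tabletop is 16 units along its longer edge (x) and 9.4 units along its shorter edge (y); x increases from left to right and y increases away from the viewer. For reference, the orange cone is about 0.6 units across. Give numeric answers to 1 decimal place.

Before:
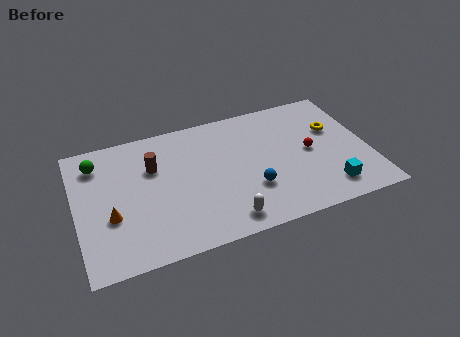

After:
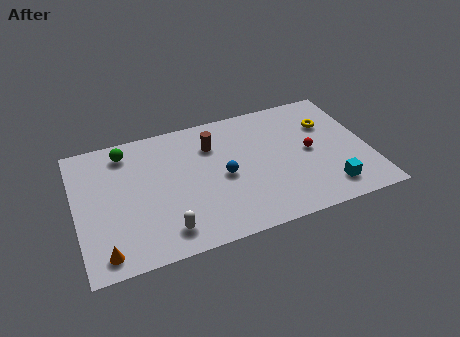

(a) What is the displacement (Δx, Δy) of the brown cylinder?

(3.3, 0.6)

The brown cylinder started near (4.3, 6.3) and ended near (7.6, 6.9).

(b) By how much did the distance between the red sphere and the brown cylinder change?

-3.0

They were about 8.6 units apart before and 5.6 after — 3.0 units closer together.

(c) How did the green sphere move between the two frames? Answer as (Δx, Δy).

(1.6, 0.4)

From the two frames, the green sphere sits at roughly (1.3, 7.5) before and (2.9, 7.9) after.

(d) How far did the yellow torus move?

0.6

From (14.3, 6.0) to (14.0, 6.5), the yellow torus covered √(0.3² + 0.5²) ≈ 0.6 units.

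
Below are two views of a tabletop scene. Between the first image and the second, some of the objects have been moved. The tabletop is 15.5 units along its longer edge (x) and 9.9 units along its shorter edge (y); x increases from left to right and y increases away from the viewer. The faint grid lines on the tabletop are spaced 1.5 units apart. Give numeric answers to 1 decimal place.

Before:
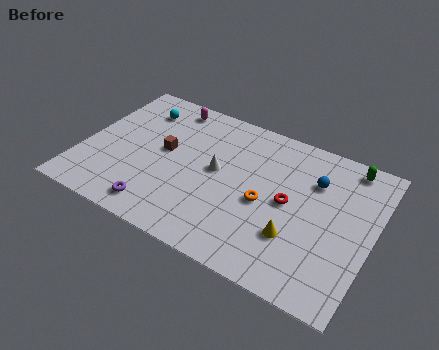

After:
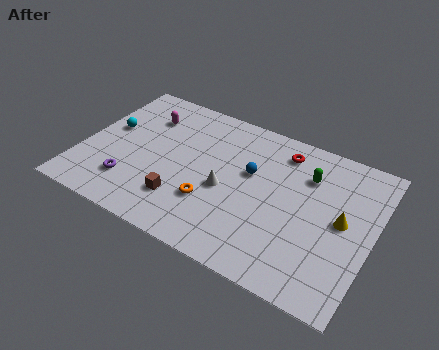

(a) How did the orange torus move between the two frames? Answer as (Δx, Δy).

(-2.7, -1.3)

From the two frames, the orange torus sits at roughly (9.9, 4.4) before and (7.2, 3.1) after.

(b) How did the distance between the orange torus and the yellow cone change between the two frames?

+4.7

The distance was about 2.3 in the first image and 7.0 in the second, so they moved 4.7 units further apart.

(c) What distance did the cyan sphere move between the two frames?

2.5

From (2.5, 7.8) to (1.2, 5.7), the cyan sphere covered √(1.3² + 2.1²) ≈ 2.5 units.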